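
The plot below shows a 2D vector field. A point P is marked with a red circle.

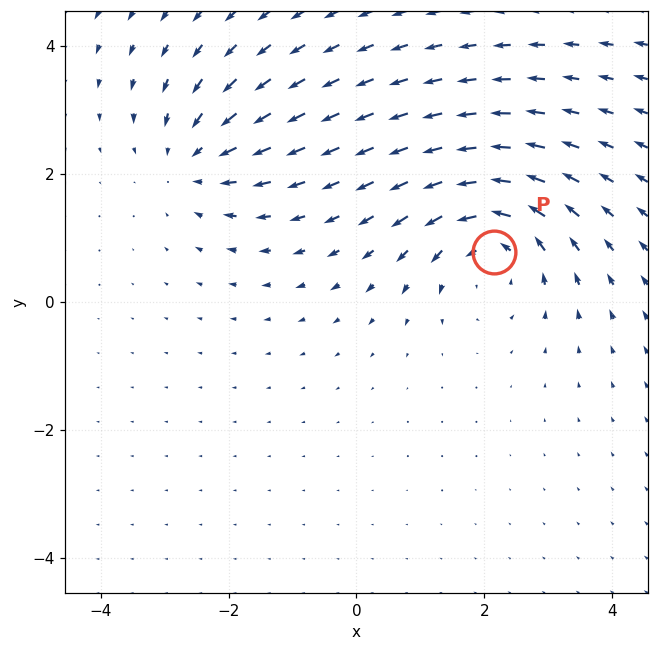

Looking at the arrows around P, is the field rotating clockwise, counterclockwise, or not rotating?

Near P at (2.1, 0.8) the arrows circulate counterclockwise. The curl (z-component) there is about +4; positive curl means counterclockwise rotation.

counterclockwise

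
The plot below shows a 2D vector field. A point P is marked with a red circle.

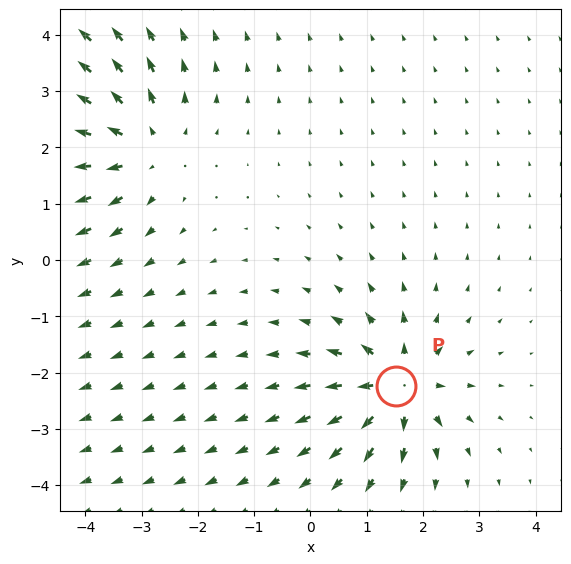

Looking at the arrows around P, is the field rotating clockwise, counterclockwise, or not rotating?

not rotating

Near P at (1.5, -2.2) the arrows show no circulation. The curl there is ≈0.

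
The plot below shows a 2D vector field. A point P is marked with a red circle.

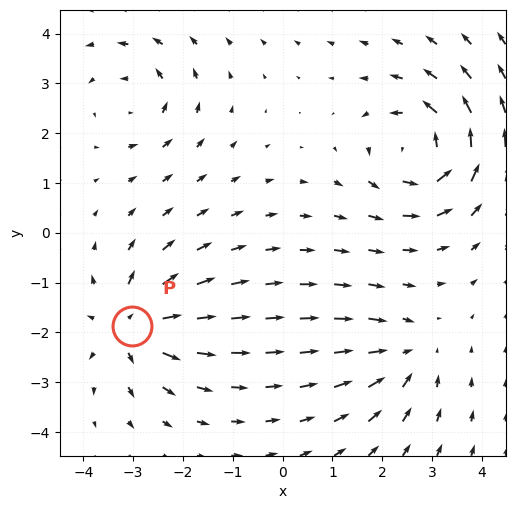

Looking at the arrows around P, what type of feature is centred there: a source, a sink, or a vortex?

source

At P (-3.0, -1.9) the arrows spread outward. Divergence about +5, curl ≈0 — positive divergence with near-zero curl is a source.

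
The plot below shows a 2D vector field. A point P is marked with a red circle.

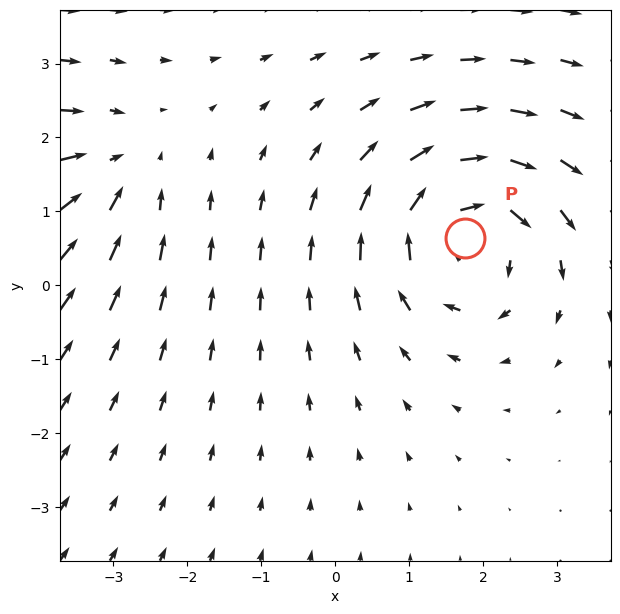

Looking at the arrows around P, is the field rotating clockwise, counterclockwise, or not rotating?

clockwise

Near P at (1.8, 0.6) the arrows circulate clockwise. The curl (z-component) there is about -5; negative curl means clockwise rotation.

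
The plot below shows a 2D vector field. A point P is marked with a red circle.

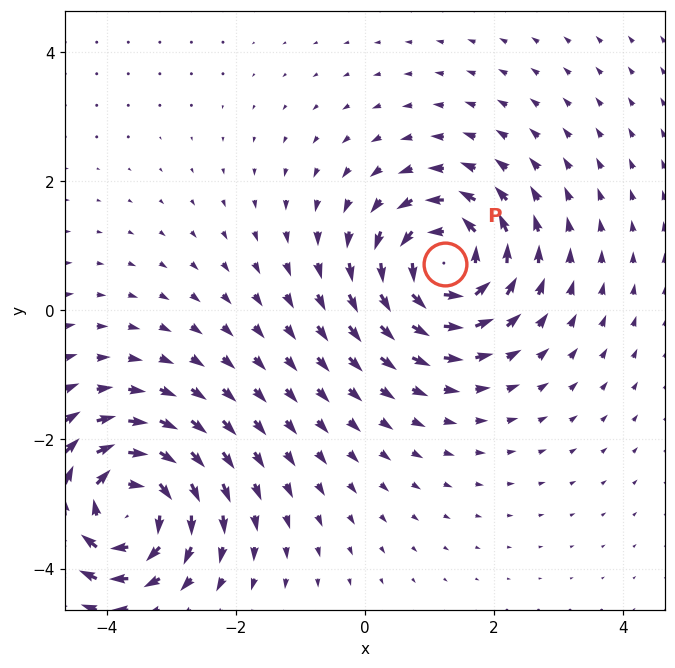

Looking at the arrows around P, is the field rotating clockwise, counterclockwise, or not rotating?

Near P at (1.2, 0.7) the arrows circulate counterclockwise. The curl (z-component) there is about +4; positive curl means counterclockwise rotation.

counterclockwise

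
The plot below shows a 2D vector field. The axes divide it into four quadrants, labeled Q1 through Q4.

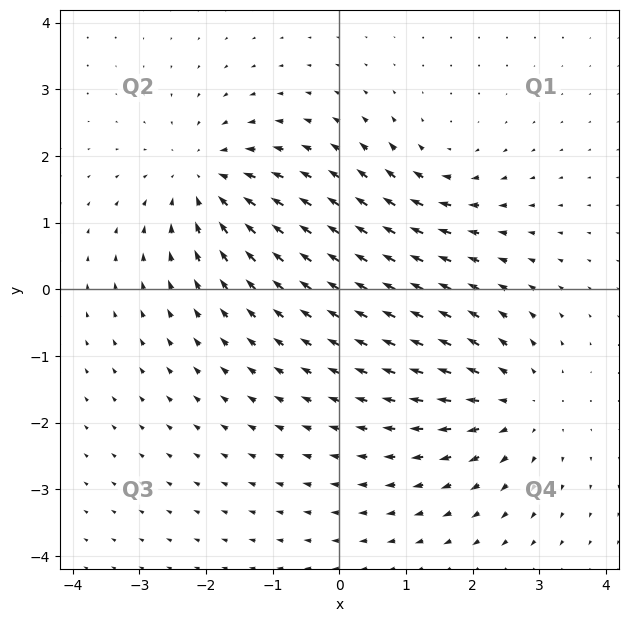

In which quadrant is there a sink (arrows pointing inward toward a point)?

The sink sits at approximately (-2.0, 1.6), which lies in quadrant Q2. The divergence there is about -5, negative as expected for a sink.

Q2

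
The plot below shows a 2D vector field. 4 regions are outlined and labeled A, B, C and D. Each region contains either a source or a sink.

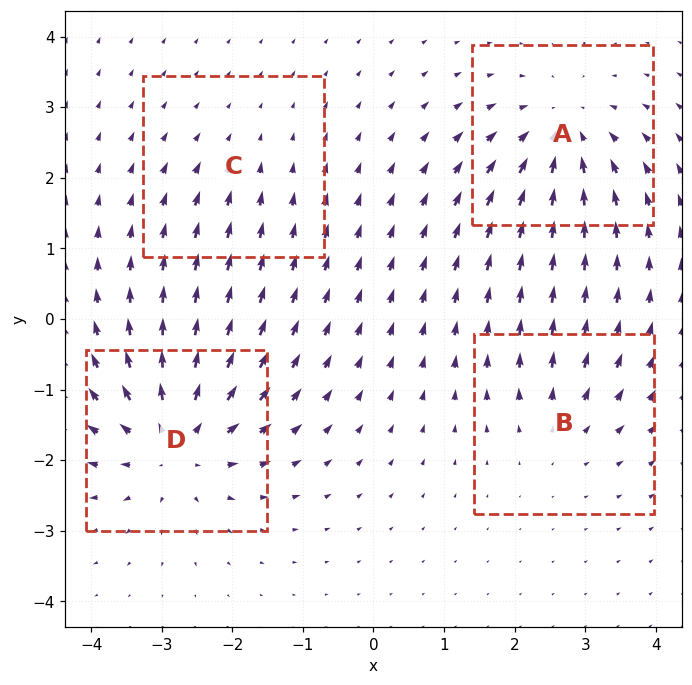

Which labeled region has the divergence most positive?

Divergence at each region's feature centre — A: about -6, B: about +3, C: about -2, D: about +7. Region D is most positive.

D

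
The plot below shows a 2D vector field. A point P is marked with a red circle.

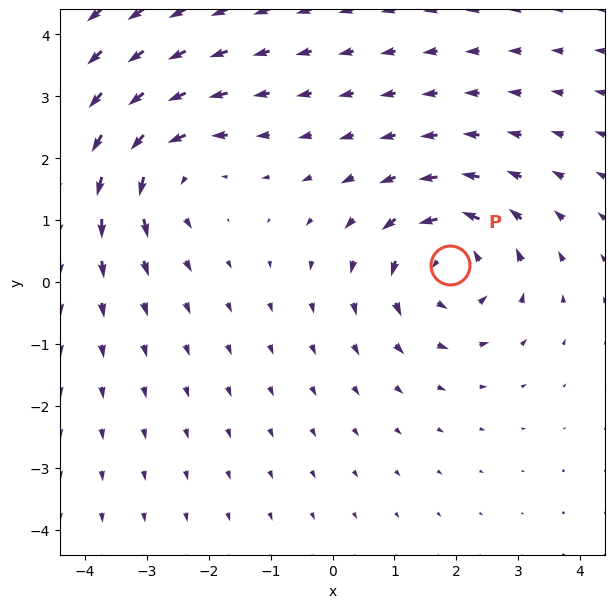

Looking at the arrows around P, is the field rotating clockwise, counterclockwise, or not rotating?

counterclockwise

Near P at (1.9, 0.3) the arrows circulate counterclockwise. The curl (z-component) there is about +3; positive curl means counterclockwise rotation.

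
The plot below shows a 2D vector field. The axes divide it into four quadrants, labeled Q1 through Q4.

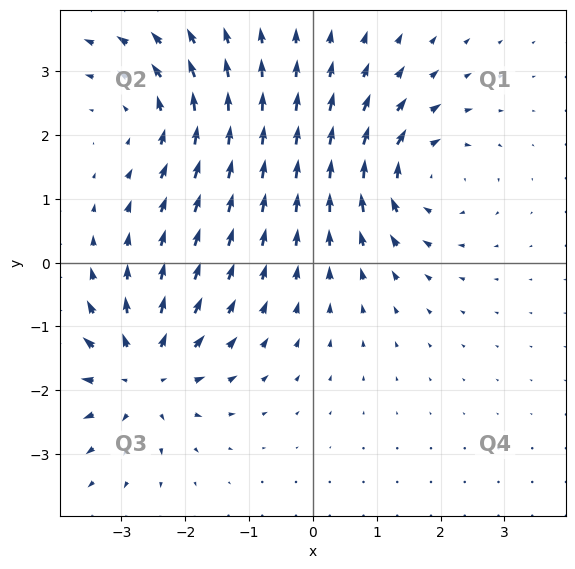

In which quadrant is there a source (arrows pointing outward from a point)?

Q3

The source sits at approximately (-2.7, -1.7), which lies in quadrant Q3. The divergence there is about +5, positive as expected for a source.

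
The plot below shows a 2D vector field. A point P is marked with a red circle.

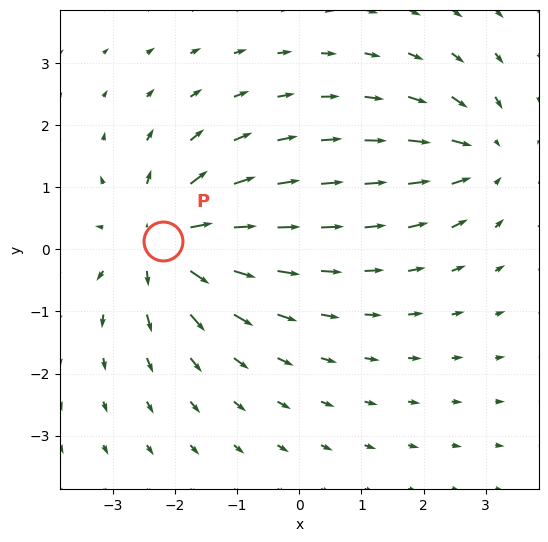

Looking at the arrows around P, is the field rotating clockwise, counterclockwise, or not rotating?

not rotating

Near P at (-2.2, 0.1) the arrows show no circulation. The curl there is ≈0.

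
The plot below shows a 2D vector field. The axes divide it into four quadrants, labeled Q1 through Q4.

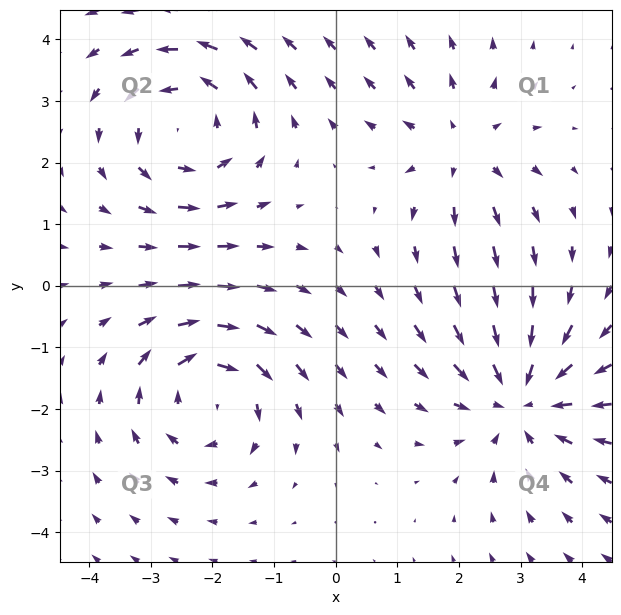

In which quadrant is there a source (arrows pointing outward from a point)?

Q1

The source sits at approximately (2.0, 2.2), which lies in quadrant Q1. The divergence there is about +3, positive as expected for a source.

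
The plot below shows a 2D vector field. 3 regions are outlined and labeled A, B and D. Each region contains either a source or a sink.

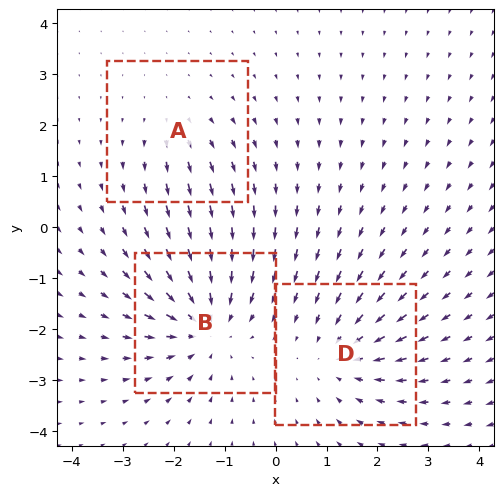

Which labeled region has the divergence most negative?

B

Divergence at each region's feature centre — A: about +2, B: about -5, D: about -3. Region B is most negative.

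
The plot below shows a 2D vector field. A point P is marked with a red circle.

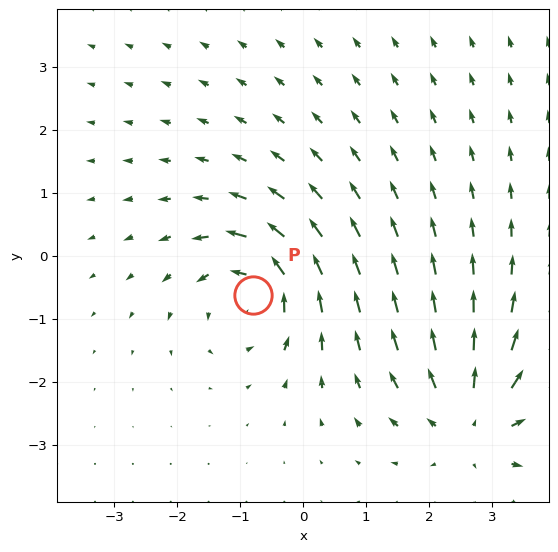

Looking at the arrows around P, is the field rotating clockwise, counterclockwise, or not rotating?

Near P at (-0.8, -0.6) the arrows circulate counterclockwise. The curl (z-component) there is about +5; positive curl means counterclockwise rotation.

counterclockwise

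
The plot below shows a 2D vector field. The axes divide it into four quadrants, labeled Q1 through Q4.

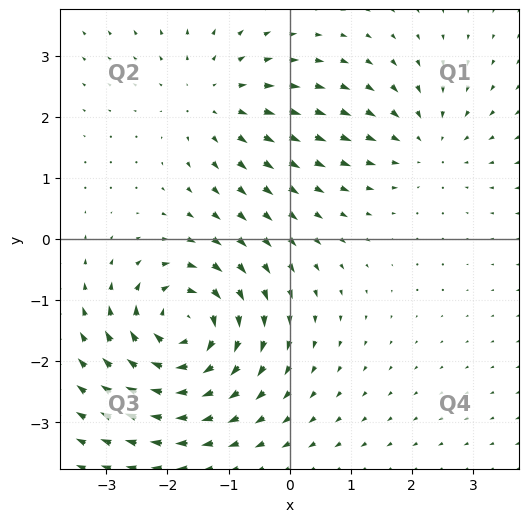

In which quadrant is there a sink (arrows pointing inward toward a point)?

Q1

The sink sits at approximately (2.2, 1.6), which lies in quadrant Q1. The divergence there is about -3, negative as expected for a sink.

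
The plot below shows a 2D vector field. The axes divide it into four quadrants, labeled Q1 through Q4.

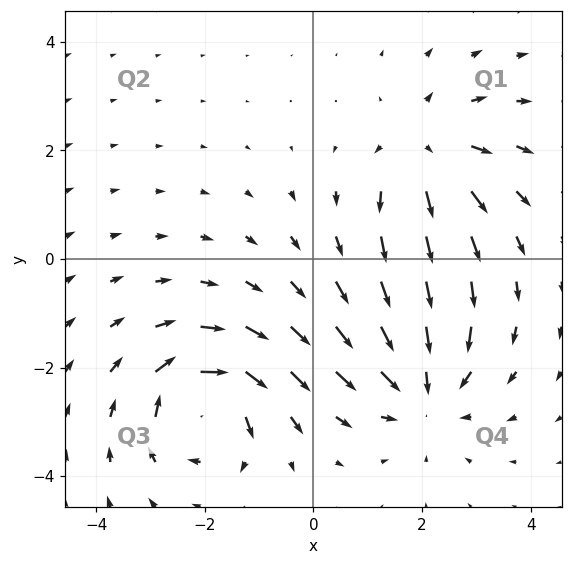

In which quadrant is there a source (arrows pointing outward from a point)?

Q1

The source sits at approximately (2.1, 2.0), which lies in quadrant Q1. The divergence there is about +4, positive as expected for a source.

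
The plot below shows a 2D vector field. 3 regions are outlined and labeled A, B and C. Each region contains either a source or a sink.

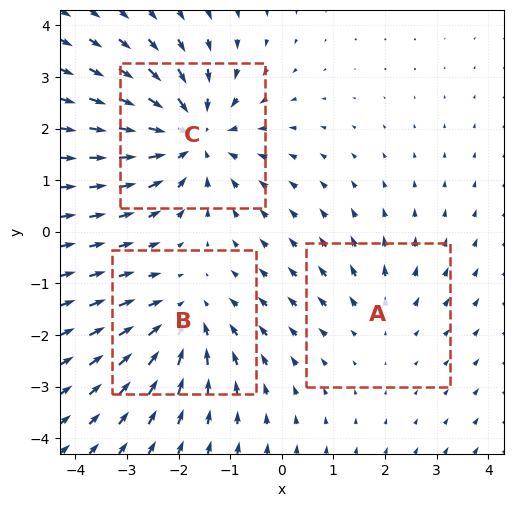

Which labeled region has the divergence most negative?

Divergence at each region's feature centre — A: about +2, B: about -3, C: about -4. Region C is most negative.

C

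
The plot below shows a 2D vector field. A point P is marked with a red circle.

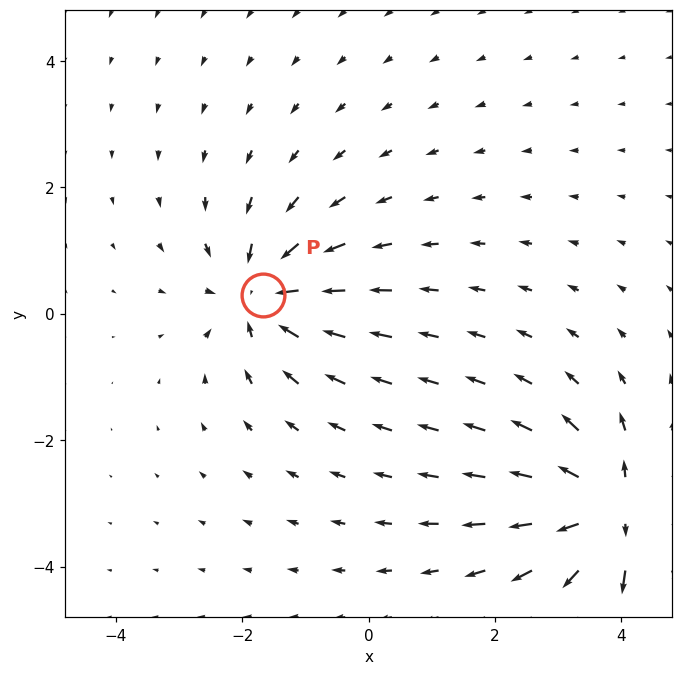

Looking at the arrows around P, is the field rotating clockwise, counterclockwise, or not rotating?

Near P at (-1.7, 0.3) the arrows show no circulation. The curl there is ≈0.

not rotating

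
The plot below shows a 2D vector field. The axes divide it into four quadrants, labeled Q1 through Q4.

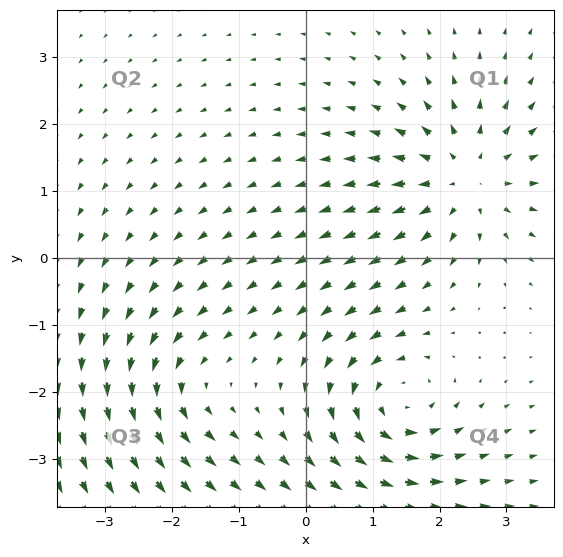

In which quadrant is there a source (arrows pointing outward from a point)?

Q1

The source sits at approximately (2.4, 1.2), which lies in quadrant Q1. The divergence there is about +5, positive as expected for a source.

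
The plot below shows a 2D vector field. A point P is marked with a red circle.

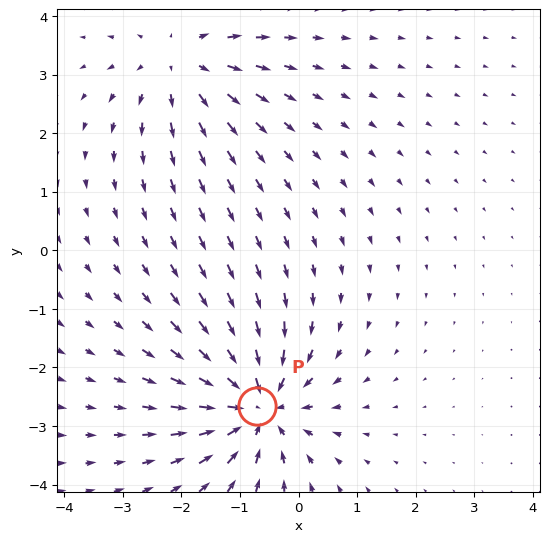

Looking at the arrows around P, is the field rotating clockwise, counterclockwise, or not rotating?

not rotating

Near P at (-0.7, -2.7) the arrows show no circulation. The curl there is ≈0.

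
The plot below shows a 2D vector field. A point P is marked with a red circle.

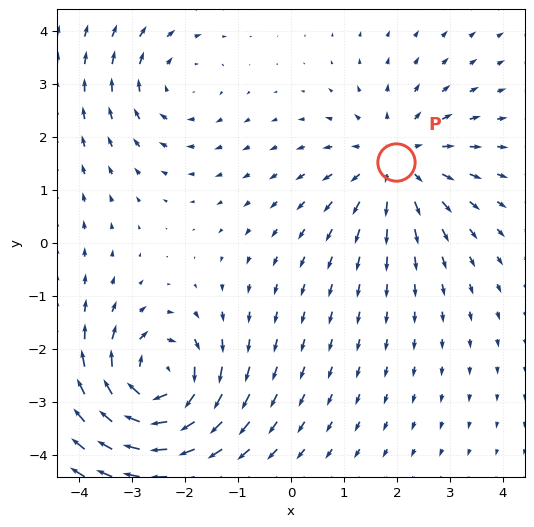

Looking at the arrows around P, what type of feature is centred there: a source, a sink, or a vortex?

source

At P (2.0, 1.5) the arrows spread outward. Divergence about +3, curl ≈0 — positive divergence with near-zero curl is a source.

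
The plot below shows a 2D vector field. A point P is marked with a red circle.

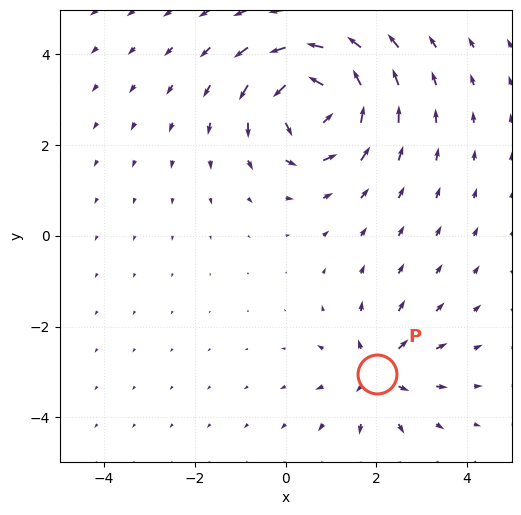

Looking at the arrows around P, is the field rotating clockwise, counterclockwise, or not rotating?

not rotating

Near P at (2.0, -3.0) the arrows show no circulation. The curl there is ≈0.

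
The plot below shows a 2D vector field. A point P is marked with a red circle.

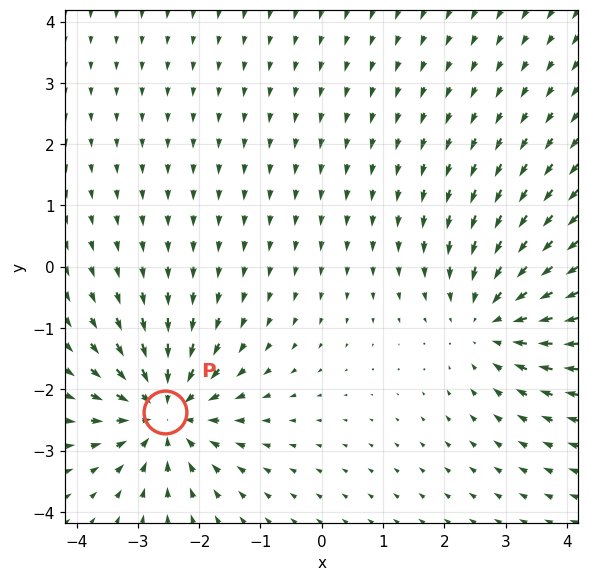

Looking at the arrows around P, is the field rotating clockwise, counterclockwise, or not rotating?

not rotating

Near P at (-2.6, -2.4) the arrows show no circulation. The curl there is ≈0.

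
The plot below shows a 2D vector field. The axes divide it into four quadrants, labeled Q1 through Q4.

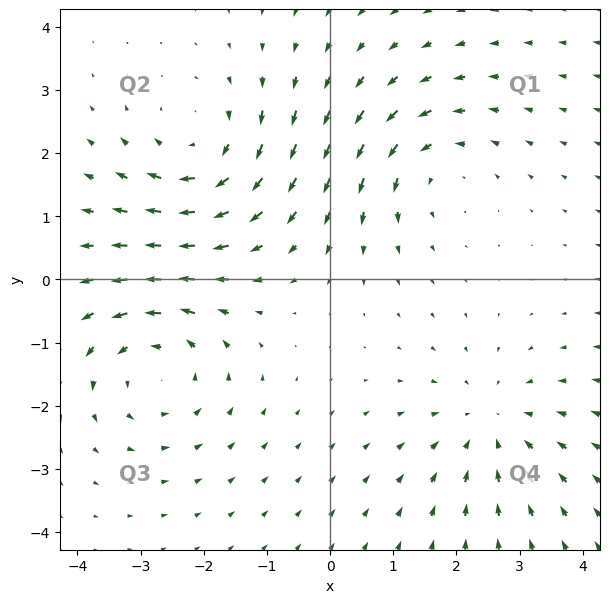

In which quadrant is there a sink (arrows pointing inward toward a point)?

Q4

The sink sits at approximately (2.6, -2.3), which lies in quadrant Q4. The divergence there is about -2, negative as expected for a sink.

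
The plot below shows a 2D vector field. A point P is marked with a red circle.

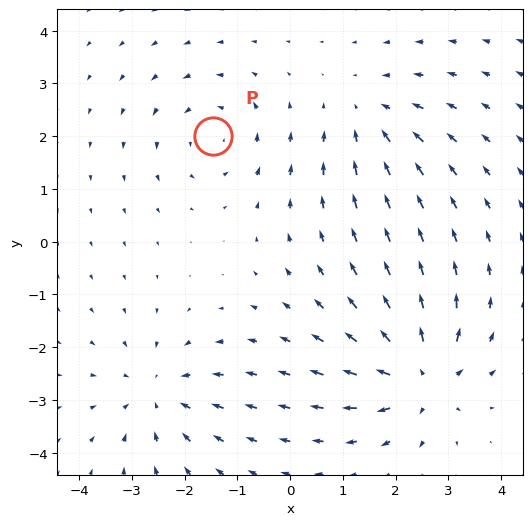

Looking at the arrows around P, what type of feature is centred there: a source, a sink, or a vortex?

At P (-1.5, 2.0) the arrows circulate counterclockwise. Divergence ≈0, curl about +3 — near-zero divergence with nonzero curl is a vortex.

vortex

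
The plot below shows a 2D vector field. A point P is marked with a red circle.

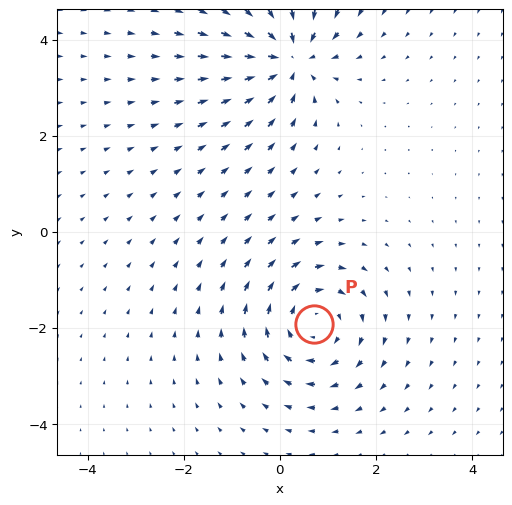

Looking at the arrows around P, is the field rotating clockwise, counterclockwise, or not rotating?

Near P at (0.7, -1.9) the arrows circulate clockwise. The curl (z-component) there is about -4; negative curl means clockwise rotation.

clockwise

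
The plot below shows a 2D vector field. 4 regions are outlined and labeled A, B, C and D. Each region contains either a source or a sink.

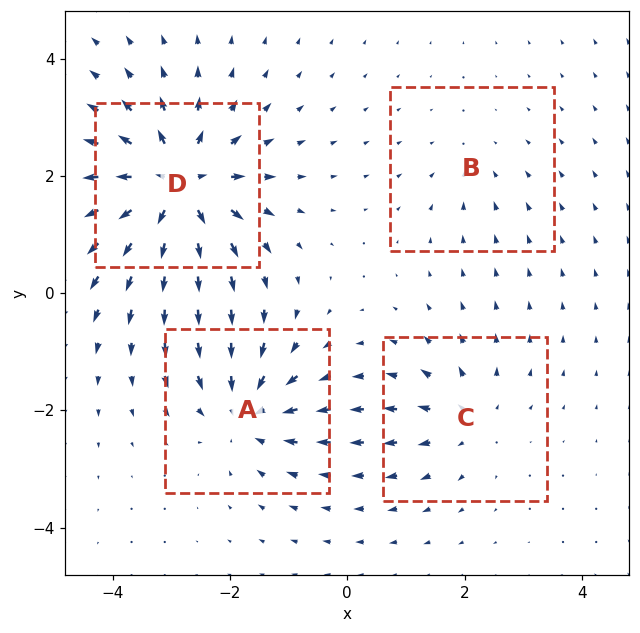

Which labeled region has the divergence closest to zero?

B

Divergence at each region's feature centre — A: about -5, B: about -2, C: about +4, D: about +8. Region B is closest to zero.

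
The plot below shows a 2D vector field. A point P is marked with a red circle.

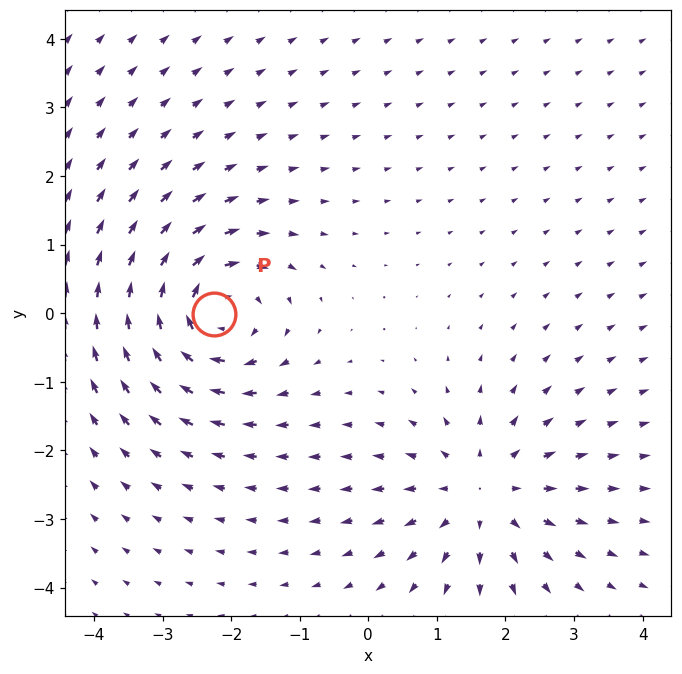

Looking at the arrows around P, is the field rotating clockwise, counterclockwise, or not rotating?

Near P at (-2.2, -0.0) the arrows circulate clockwise. The curl (z-component) there is about -5; negative curl means clockwise rotation.

clockwise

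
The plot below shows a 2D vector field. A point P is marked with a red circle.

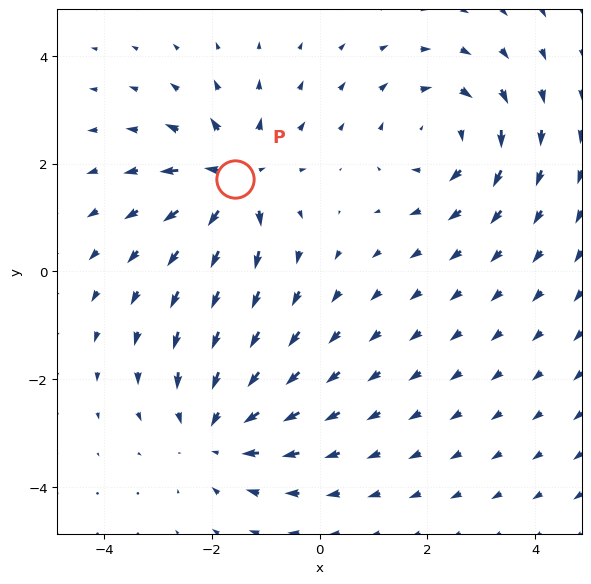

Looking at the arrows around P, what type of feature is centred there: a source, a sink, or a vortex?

source

At P (-1.6, 1.7) the arrows spread outward. Divergence about +5, curl ≈0 — positive divergence with near-zero curl is a source.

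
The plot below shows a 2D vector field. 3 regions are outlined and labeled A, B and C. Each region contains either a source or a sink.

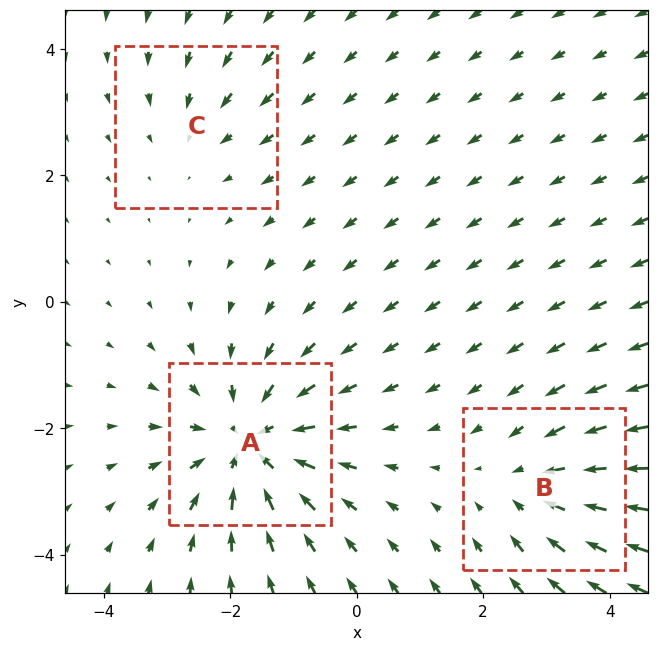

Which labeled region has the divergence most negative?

Divergence at each region's feature centre — A: about -5, B: about -3, C: about -2. Region A is most negative.

A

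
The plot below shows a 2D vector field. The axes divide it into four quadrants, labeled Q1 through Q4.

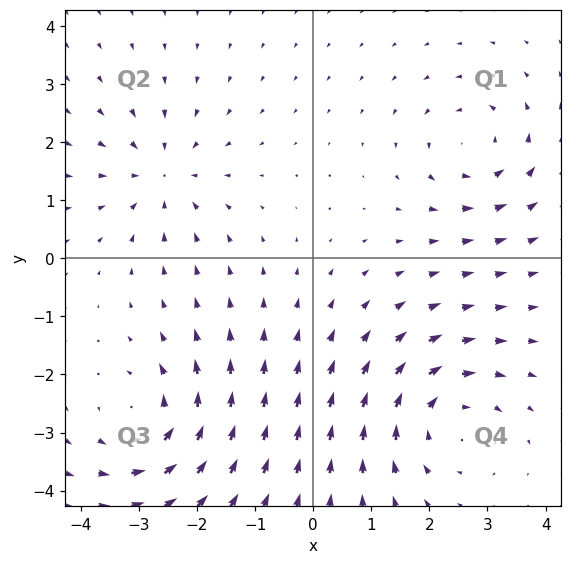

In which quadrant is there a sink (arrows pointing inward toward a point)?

Q2

The sink sits at approximately (-2.6, 1.4), which lies in quadrant Q2. The divergence there is about -3, negative as expected for a sink.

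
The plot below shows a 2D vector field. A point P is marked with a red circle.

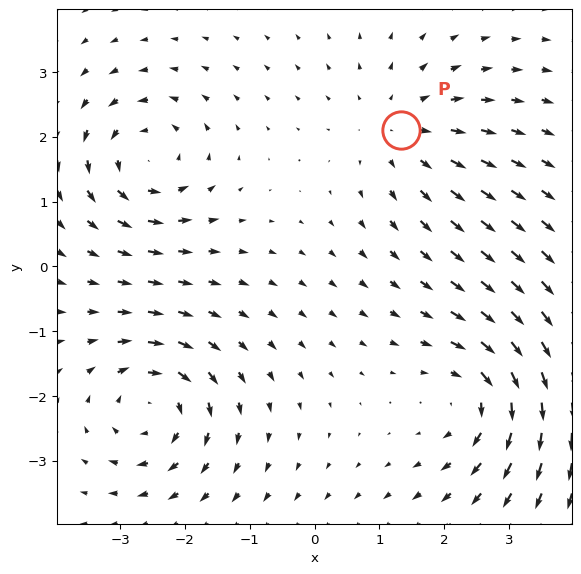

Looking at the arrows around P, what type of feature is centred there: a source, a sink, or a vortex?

source

At P (1.3, 2.1) the arrows spread outward. Divergence about +3, curl ≈0 — positive divergence with near-zero curl is a source.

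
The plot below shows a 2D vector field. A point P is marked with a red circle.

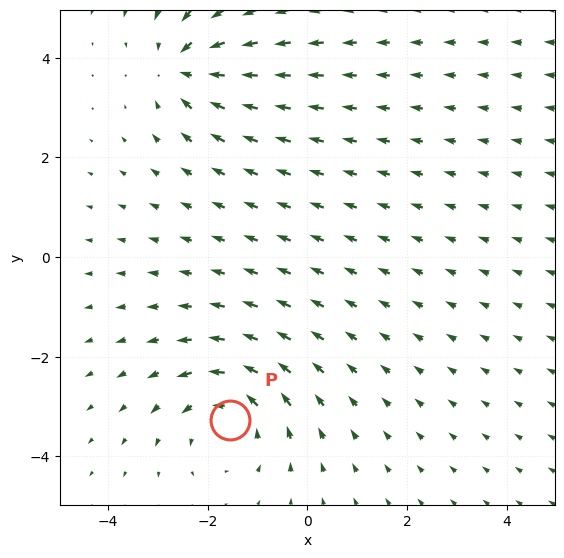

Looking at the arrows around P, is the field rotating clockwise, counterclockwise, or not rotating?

counterclockwise

Near P at (-1.5, -3.3) the arrows circulate counterclockwise. The curl (z-component) there is about +4; positive curl means counterclockwise rotation.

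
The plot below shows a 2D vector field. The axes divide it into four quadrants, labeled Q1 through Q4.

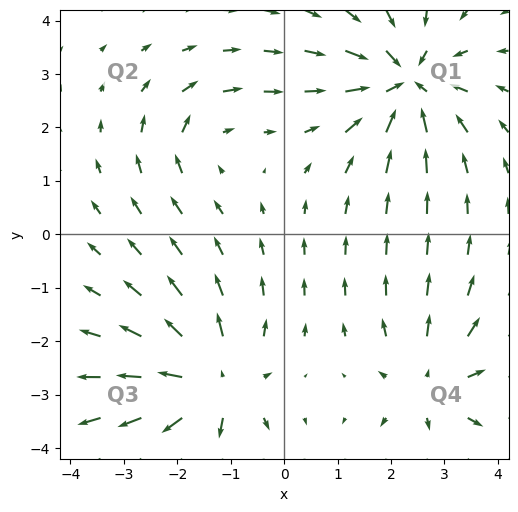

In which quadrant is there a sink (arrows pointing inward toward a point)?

Q1

The sink sits at approximately (2.3, 2.8), which lies in quadrant Q1. The divergence there is about -5, negative as expected for a sink.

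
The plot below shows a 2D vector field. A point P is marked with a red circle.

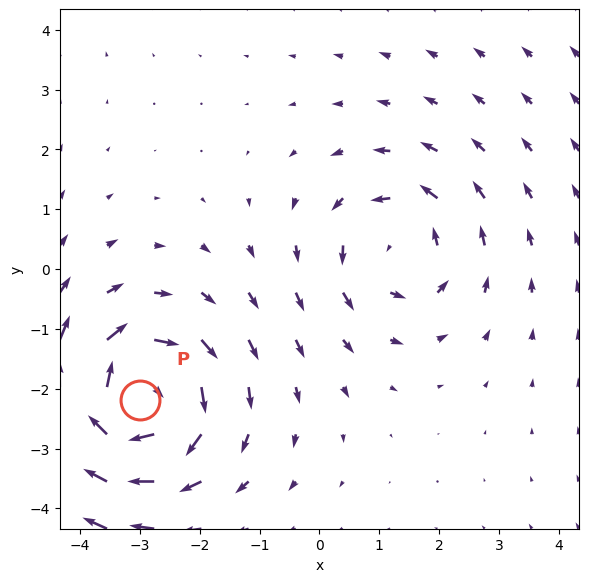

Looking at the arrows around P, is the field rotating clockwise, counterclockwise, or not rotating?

clockwise

Near P at (-3.0, -2.2) the arrows circulate clockwise. The curl (z-component) there is about -4; negative curl means clockwise rotation.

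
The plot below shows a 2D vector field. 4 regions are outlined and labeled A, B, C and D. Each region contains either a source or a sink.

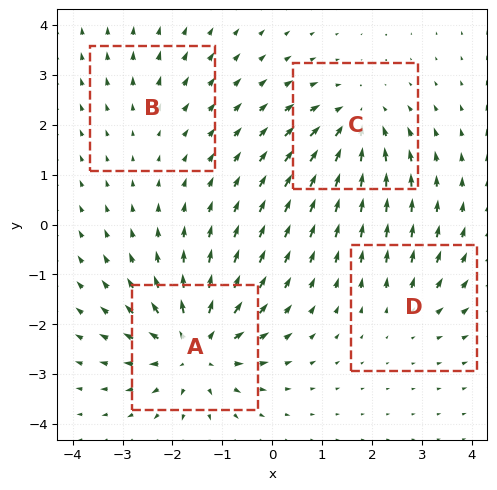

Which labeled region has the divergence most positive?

A

Divergence at each region's feature centre — A: about +7, B: about +2, C: about -5, D: about +3. Region A is most positive.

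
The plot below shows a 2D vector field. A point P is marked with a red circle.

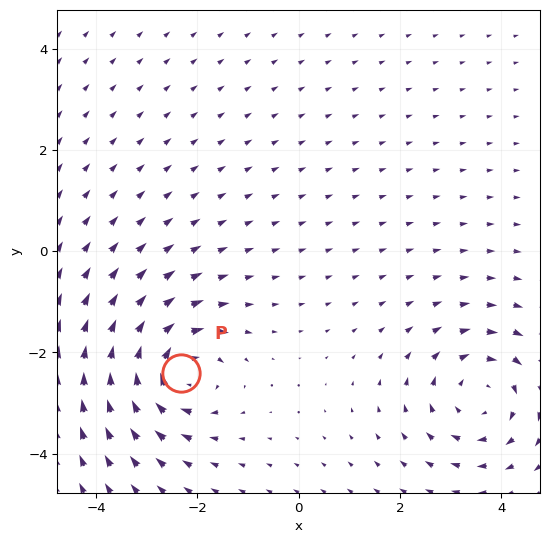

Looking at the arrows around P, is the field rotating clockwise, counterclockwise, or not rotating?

clockwise

Near P at (-2.3, -2.4) the arrows circulate clockwise. The curl (z-component) there is about -6; negative curl means clockwise rotation.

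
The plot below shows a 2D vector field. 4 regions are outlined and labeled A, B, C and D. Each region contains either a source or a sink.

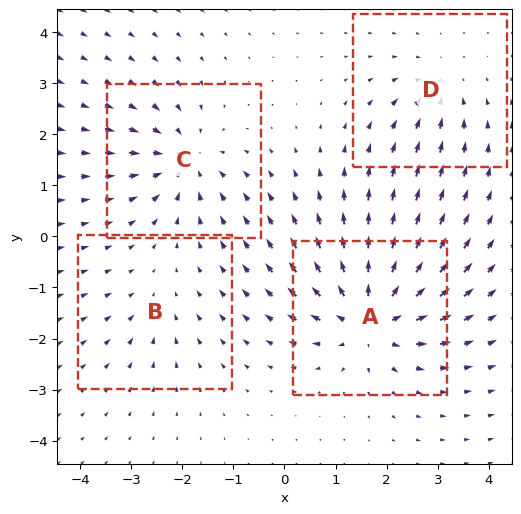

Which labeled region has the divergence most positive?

A

Divergence at each region's feature centre — A: about +7, B: about -2, C: about -5, D: about -3. Region A is most positive.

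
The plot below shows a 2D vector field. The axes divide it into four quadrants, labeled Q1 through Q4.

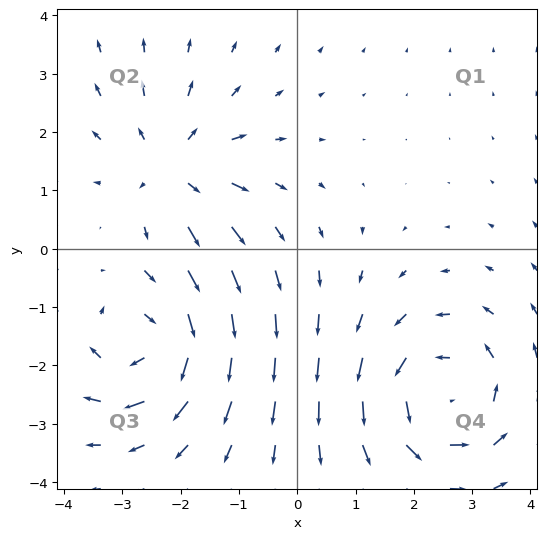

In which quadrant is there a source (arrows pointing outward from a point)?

Q2

The source sits at approximately (-2.1, 1.4), which lies in quadrant Q2. The divergence there is about +4, positive as expected for a source.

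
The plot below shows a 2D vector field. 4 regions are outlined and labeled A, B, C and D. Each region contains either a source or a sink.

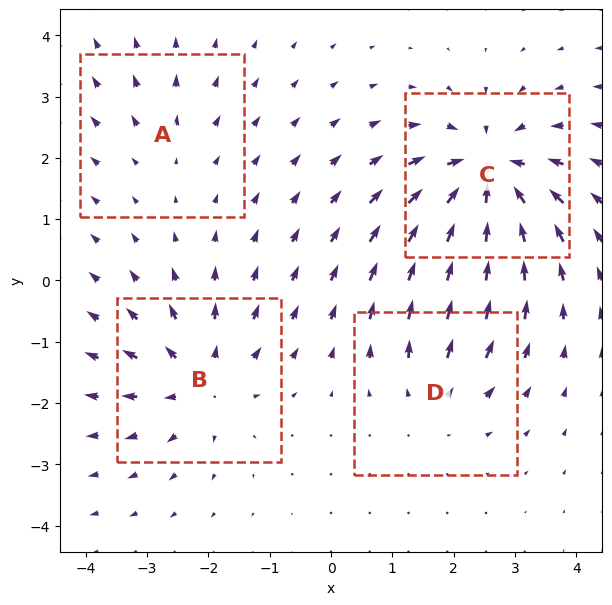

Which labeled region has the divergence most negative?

Divergence at each region's feature centre — A: about +2, B: about +5, C: about -8, D: about +4. Region C is most negative.

C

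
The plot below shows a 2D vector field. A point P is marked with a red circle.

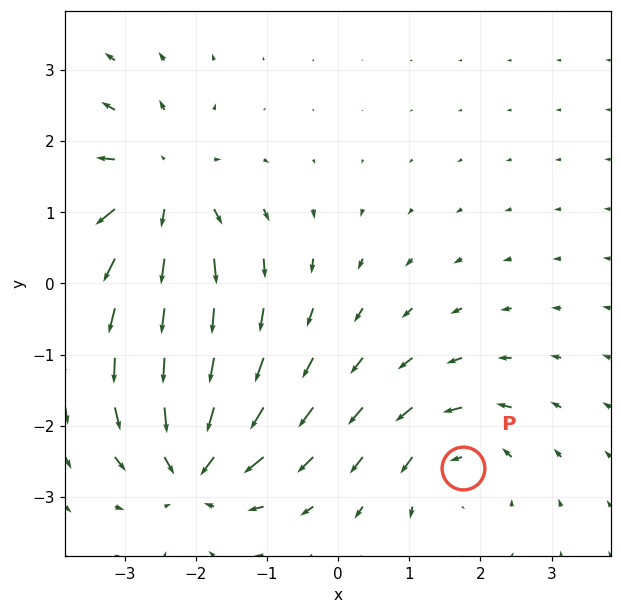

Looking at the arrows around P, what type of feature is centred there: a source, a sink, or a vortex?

At P (1.8, -2.6) the arrows circulate counterclockwise. Divergence ≈0, curl about +4 — near-zero divergence with nonzero curl is a vortex.

vortex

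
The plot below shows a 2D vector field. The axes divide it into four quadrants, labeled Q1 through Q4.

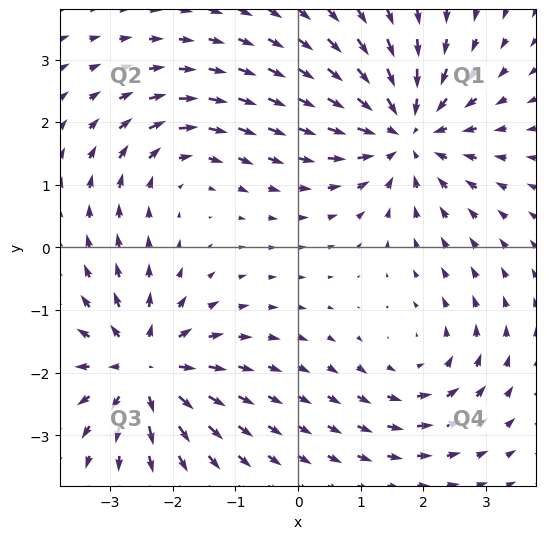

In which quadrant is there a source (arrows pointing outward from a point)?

Q3

The source sits at approximately (-2.5, -1.9), which lies in quadrant Q3. The divergence there is about +6, positive as expected for a source.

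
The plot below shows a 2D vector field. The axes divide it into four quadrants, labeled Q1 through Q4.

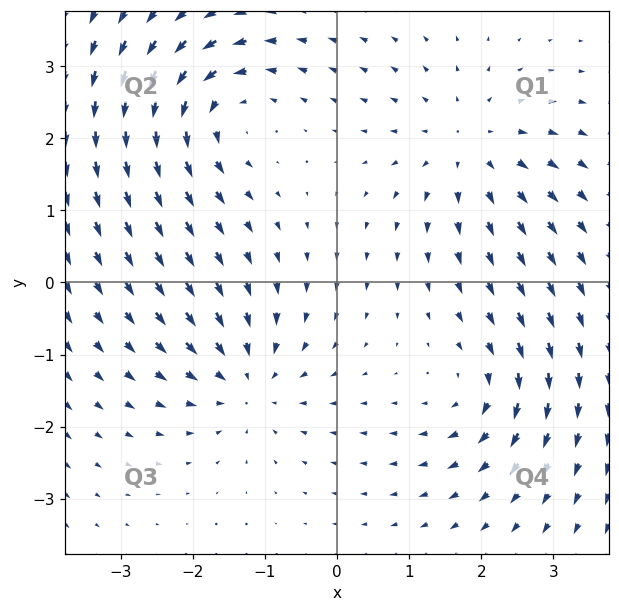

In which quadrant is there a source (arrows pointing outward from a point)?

Q1

The source sits at approximately (1.8, 1.9), which lies in quadrant Q1. The divergence there is about +3, positive as expected for a source.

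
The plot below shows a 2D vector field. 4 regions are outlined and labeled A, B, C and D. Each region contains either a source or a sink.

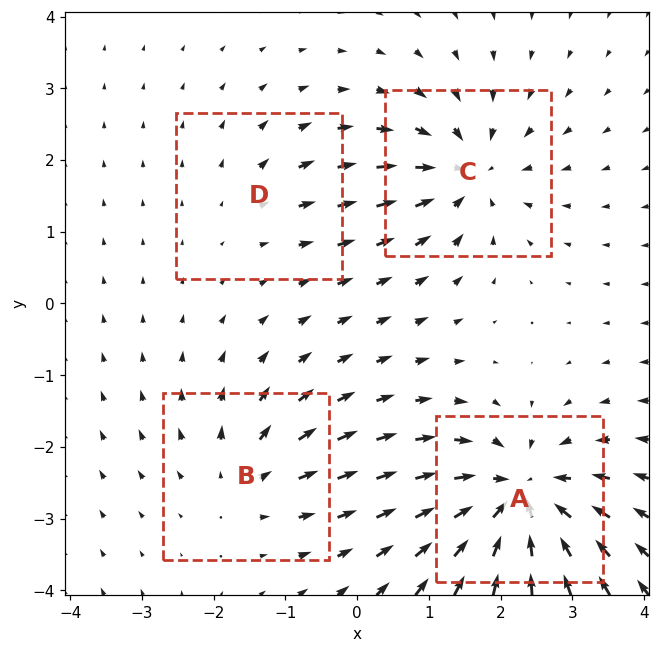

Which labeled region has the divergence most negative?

Divergence at each region's feature centre — A: about -8, B: about +4, C: about -5, D: about +2. Region A is most negative.

A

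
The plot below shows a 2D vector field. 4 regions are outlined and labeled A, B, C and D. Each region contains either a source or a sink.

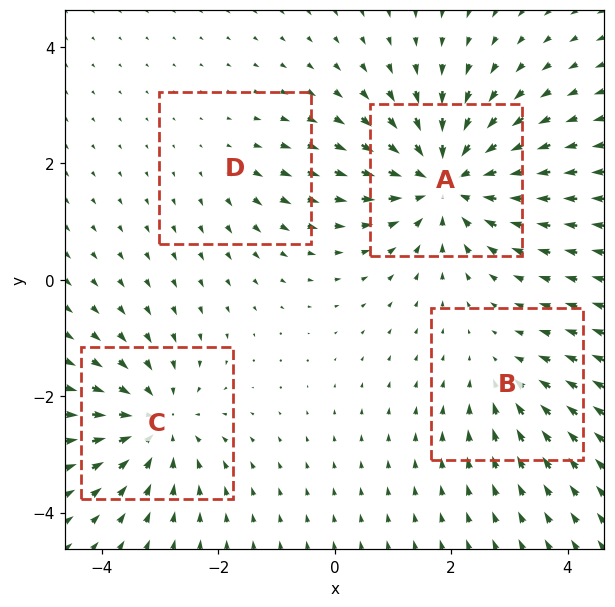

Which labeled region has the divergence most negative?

Divergence at each region's feature centre — A: about -7, B: about -3, C: about -5, D: about +2. Region A is most negative.

A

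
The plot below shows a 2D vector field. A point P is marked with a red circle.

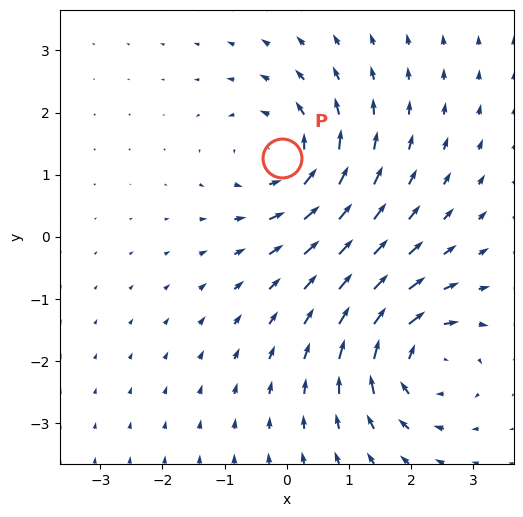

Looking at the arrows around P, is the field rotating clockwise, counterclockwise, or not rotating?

counterclockwise

Near P at (-0.1, 1.3) the arrows circulate counterclockwise. The curl (z-component) there is about +4; positive curl means counterclockwise rotation.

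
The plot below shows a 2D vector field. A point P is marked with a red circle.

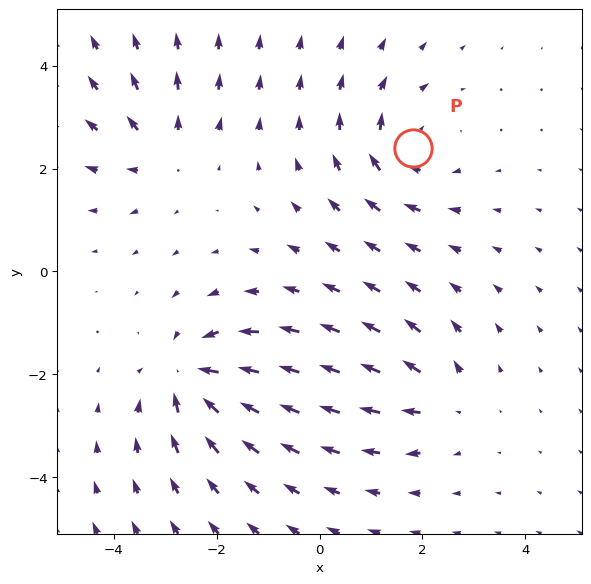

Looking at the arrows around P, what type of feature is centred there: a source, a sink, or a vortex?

At P (1.8, 2.4) the arrows circulate clockwise. Divergence ≈0, curl about -4 — near-zero divergence with nonzero curl is a vortex.

vortex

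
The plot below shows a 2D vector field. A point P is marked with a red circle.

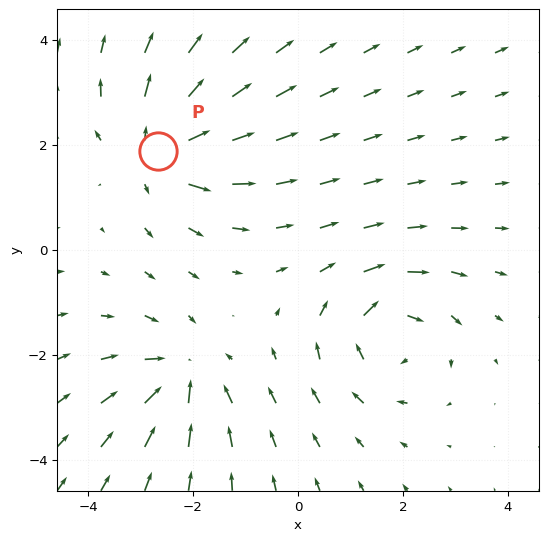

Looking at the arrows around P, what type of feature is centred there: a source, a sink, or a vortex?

At P (-2.7, 1.9) the arrows spread outward. Divergence about +5, curl ≈0 — positive divergence with near-zero curl is a source.

source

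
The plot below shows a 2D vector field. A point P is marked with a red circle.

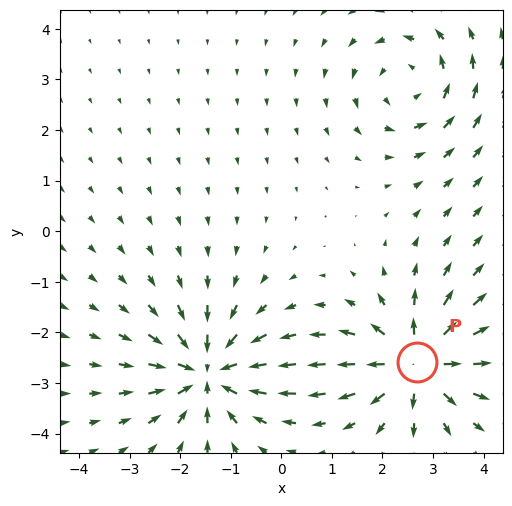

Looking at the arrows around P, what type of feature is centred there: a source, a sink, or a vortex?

At P (2.7, -2.6) the arrows spread outward. Divergence about +6, curl ≈0 — positive divergence with near-zero curl is a source.

source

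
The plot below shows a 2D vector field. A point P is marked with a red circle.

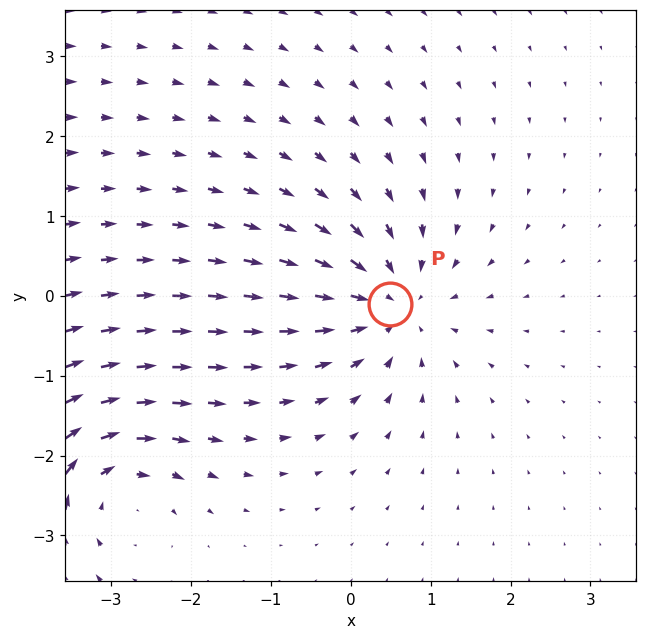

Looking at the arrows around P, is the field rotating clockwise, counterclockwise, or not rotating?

not rotating

Near P at (0.5, -0.1) the arrows show no circulation. The curl there is ≈0.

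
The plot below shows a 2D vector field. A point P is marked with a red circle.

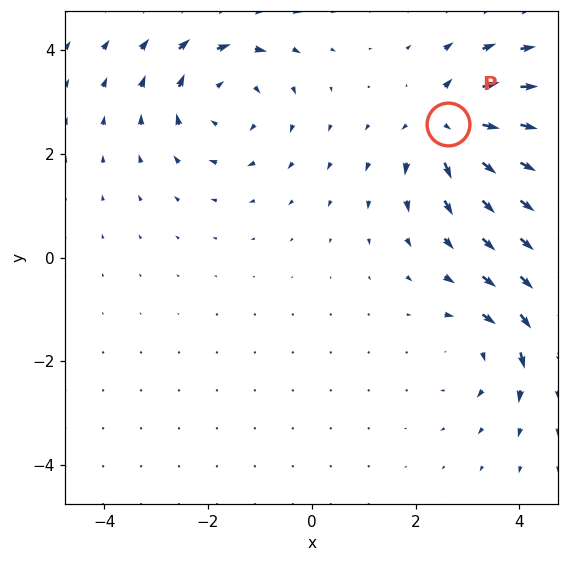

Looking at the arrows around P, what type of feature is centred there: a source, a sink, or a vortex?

At P (2.6, 2.6) the arrows spread outward. Divergence about +6, curl ≈0 — positive divergence with near-zero curl is a source.

source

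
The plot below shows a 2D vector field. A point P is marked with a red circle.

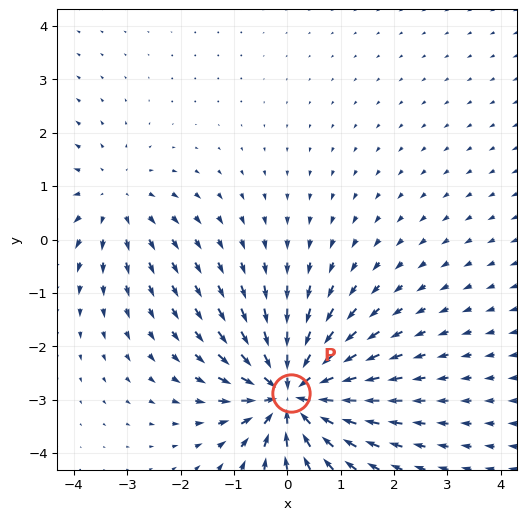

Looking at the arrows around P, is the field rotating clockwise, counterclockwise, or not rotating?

Near P at (0.1, -2.9) the arrows show no circulation. The curl there is ≈0.

not rotating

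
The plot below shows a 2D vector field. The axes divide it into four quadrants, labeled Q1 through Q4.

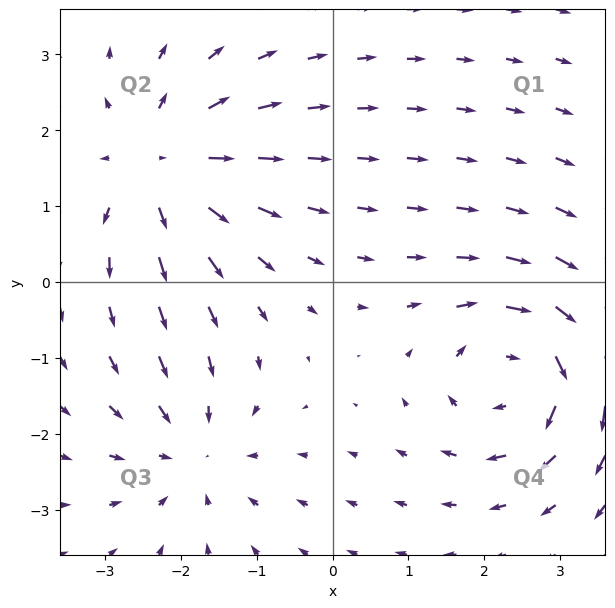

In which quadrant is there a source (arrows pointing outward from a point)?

The source sits at approximately (-2.3, 1.5), which lies in quadrant Q2. The divergence there is about +5, positive as expected for a source.

Q2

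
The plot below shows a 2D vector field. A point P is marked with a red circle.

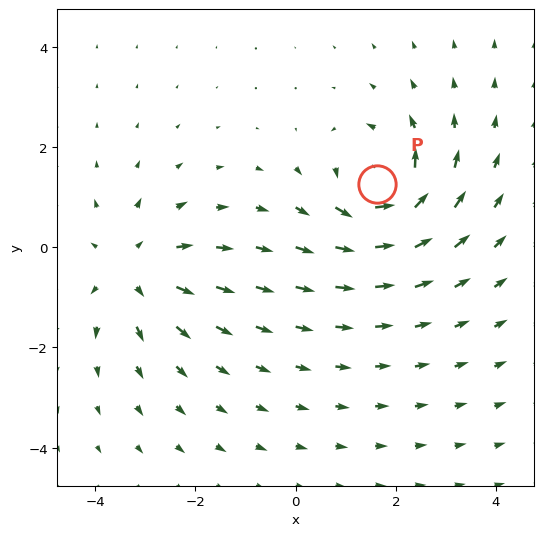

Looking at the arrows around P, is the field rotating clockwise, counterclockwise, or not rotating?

counterclockwise

Near P at (1.6, 1.3) the arrows circulate counterclockwise. The curl (z-component) there is about +5; positive curl means counterclockwise rotation.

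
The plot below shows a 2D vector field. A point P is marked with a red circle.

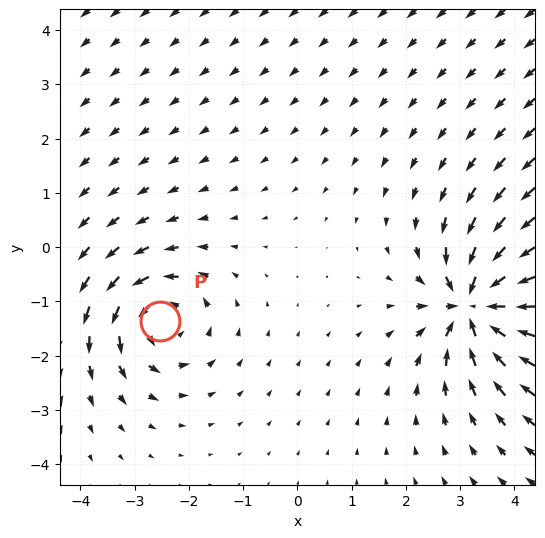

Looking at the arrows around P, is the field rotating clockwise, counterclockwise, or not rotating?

counterclockwise

Near P at (-2.5, -1.4) the arrows circulate counterclockwise. The curl (z-component) there is about +5; positive curl means counterclockwise rotation.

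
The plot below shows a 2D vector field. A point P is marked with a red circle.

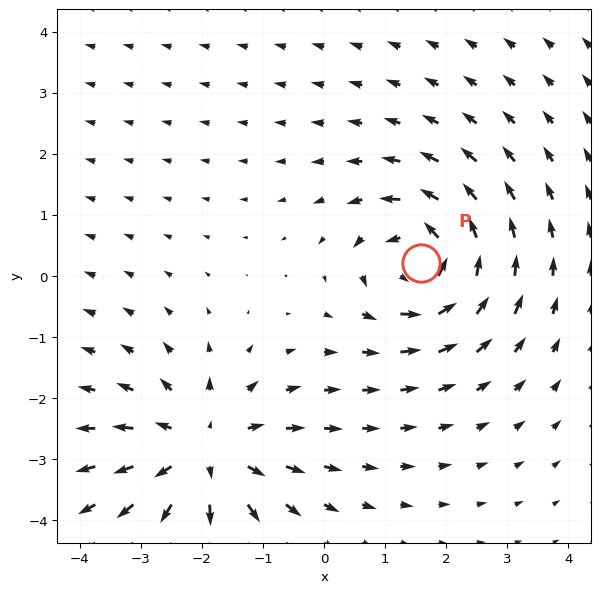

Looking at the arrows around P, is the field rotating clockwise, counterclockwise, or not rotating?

counterclockwise

Near P at (1.6, 0.2) the arrows circulate counterclockwise. The curl (z-component) there is about +6; positive curl means counterclockwise rotation.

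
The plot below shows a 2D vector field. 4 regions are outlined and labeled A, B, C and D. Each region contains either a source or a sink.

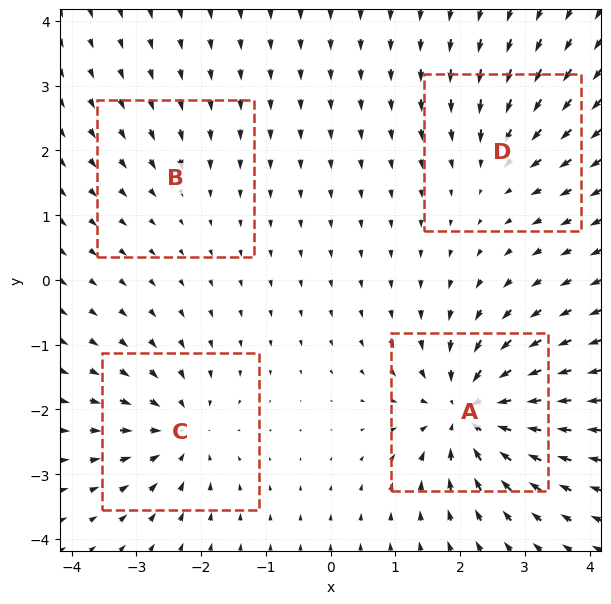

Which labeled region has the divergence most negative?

Divergence at each region's feature centre — A: about -9, B: about -2, C: about -6, D: about -4. Region A is most negative.

A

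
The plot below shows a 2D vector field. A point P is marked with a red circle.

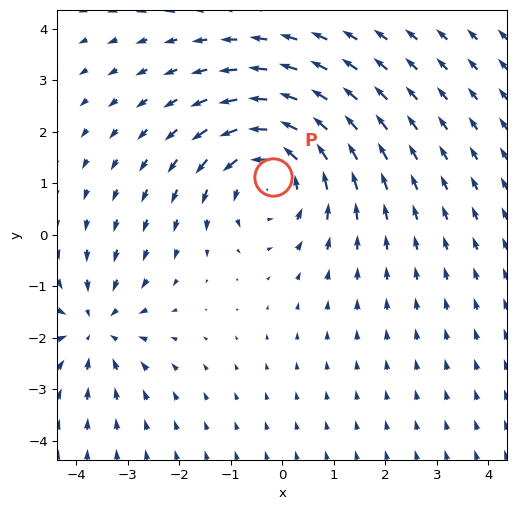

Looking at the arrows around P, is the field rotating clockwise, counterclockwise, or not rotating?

counterclockwise

Near P at (-0.2, 1.1) the arrows circulate counterclockwise. The curl (z-component) there is about +4; positive curl means counterclockwise rotation.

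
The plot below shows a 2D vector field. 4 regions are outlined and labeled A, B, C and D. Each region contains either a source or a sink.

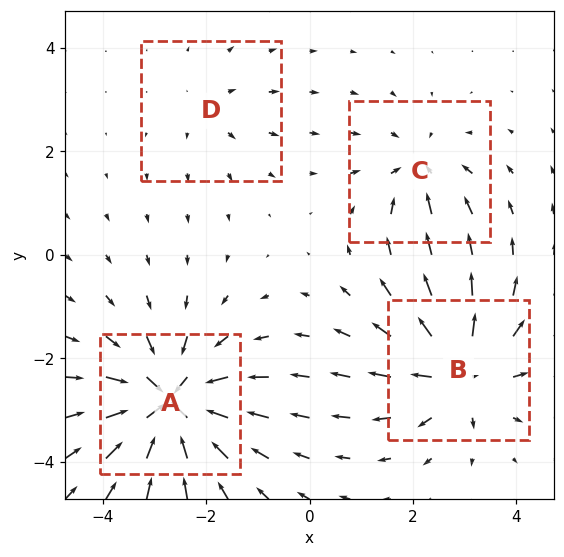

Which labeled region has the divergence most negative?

Divergence at each region's feature centre — A: about -7, B: about +6, C: about -4, D: about +2. Region A is most negative.

A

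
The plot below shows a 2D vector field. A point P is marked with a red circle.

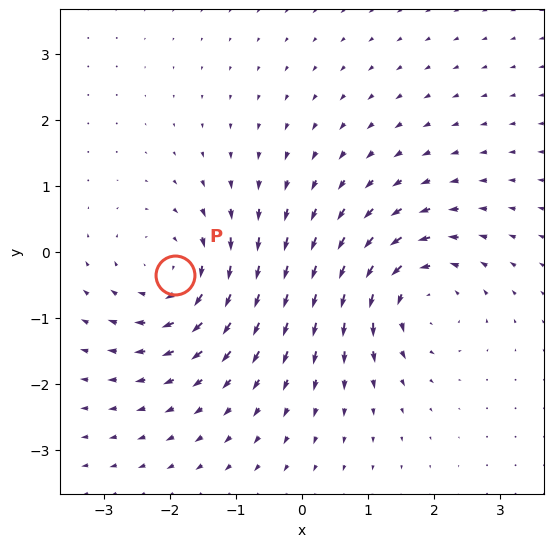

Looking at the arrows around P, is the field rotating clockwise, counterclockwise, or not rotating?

clockwise

Near P at (-1.9, -0.4) the arrows circulate clockwise. The curl (z-component) there is about -4; negative curl means clockwise rotation.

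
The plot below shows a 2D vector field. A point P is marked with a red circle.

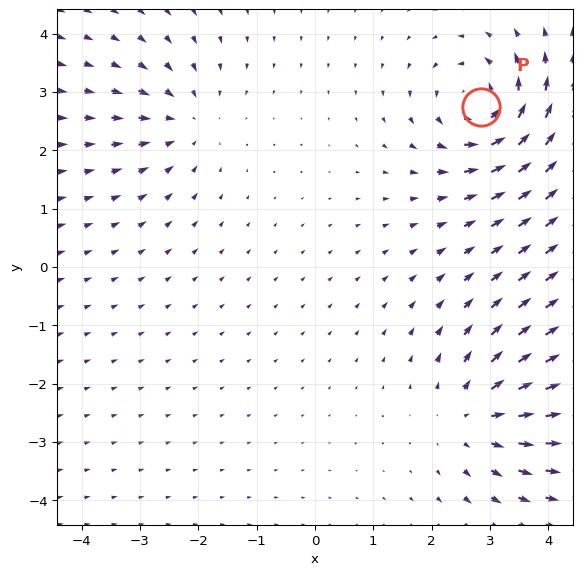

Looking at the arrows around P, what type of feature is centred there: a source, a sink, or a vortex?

vortex

At P (2.8, 2.7) the arrows circulate counterclockwise. Divergence ≈0, curl about +5 — near-zero divergence with nonzero curl is a vortex.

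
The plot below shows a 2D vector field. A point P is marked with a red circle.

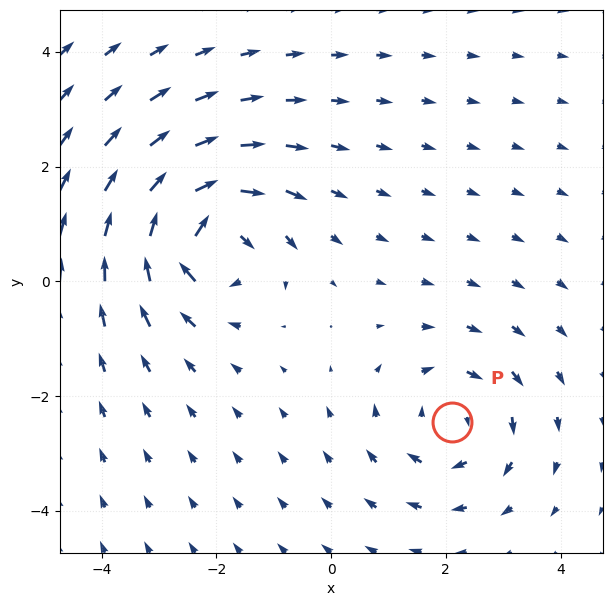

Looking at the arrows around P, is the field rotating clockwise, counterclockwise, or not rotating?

Near P at (2.1, -2.5) the arrows circulate clockwise. The curl (z-component) there is about -3; negative curl means clockwise rotation.

clockwise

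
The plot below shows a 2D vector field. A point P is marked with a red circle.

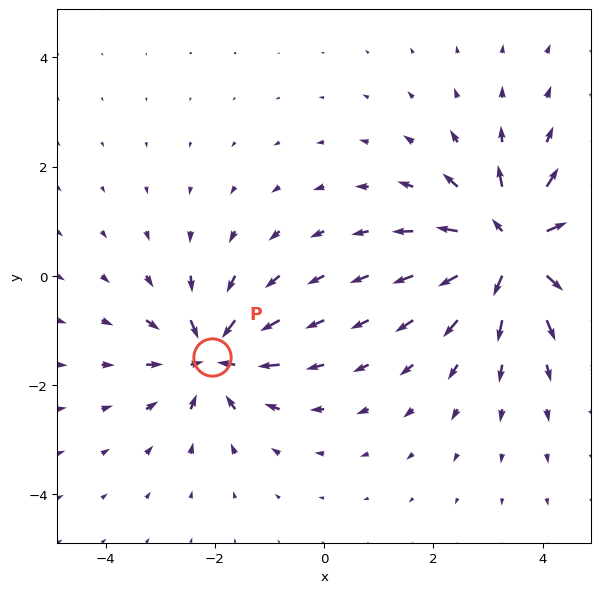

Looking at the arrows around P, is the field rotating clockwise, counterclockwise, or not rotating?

Near P at (-2.0, -1.5) the arrows show no circulation. The curl there is ≈0.

not rotating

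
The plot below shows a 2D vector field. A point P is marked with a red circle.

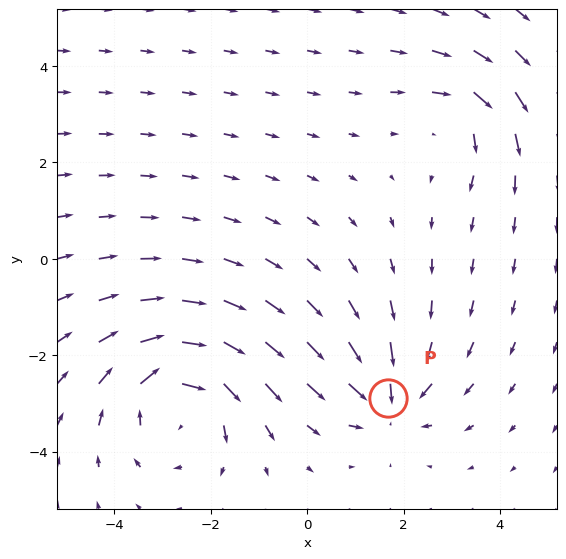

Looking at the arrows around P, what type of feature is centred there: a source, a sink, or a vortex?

sink

At P (1.7, -2.9) the arrows converge inward. Divergence about -4, curl ≈0 — negative divergence with near-zero curl is a sink.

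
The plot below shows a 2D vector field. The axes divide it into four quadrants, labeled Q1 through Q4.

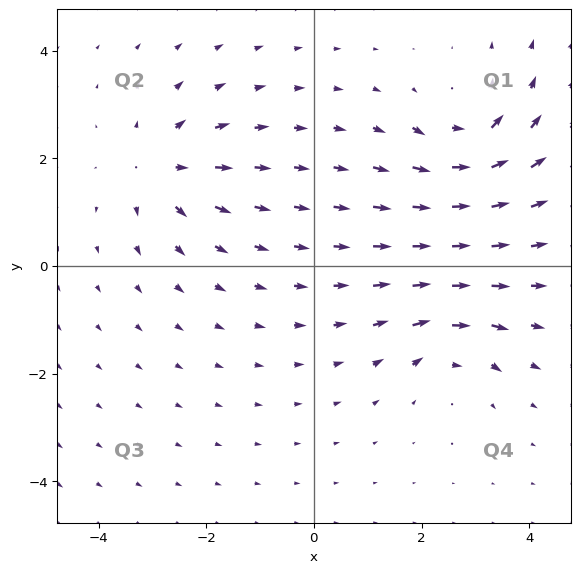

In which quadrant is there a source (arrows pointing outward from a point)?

The source sits at approximately (-2.8, 1.8), which lies in quadrant Q2. The divergence there is about +4, positive as expected for a source.

Q2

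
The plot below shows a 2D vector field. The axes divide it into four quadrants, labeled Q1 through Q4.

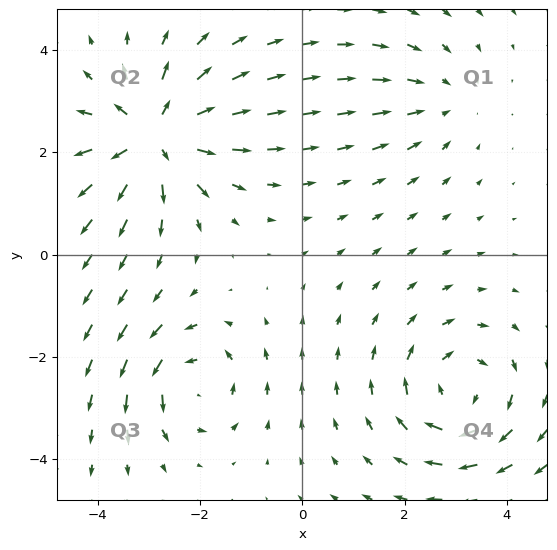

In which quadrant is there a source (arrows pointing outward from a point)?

The source sits at approximately (-2.9, 2.3), which lies in quadrant Q2. The divergence there is about +6, positive as expected for a source.

Q2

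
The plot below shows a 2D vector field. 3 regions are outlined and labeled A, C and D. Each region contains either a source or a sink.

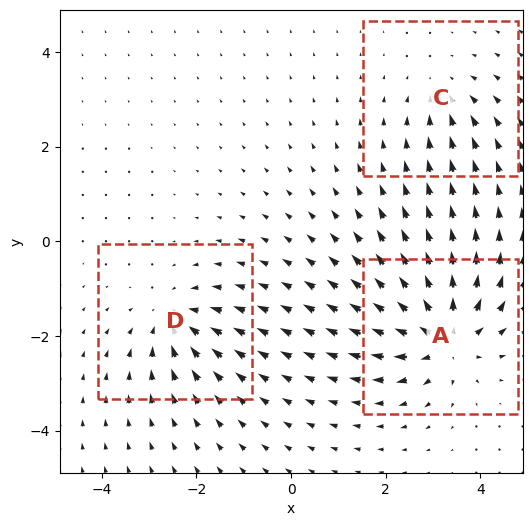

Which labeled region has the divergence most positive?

A

Divergence at each region's feature centre — A: about +6, C: about -2, D: about -4. Region A is most positive.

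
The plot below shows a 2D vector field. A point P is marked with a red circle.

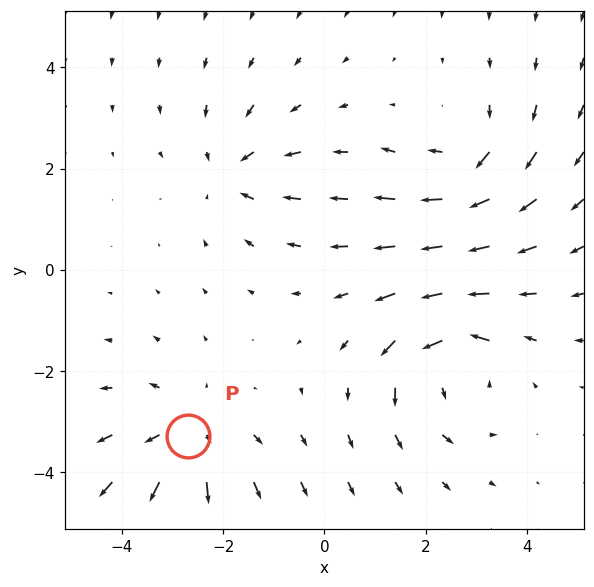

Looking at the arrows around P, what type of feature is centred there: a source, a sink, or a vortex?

source

At P (-2.7, -3.3) the arrows spread outward. Divergence about +3, curl ≈0 — positive divergence with near-zero curl is a source.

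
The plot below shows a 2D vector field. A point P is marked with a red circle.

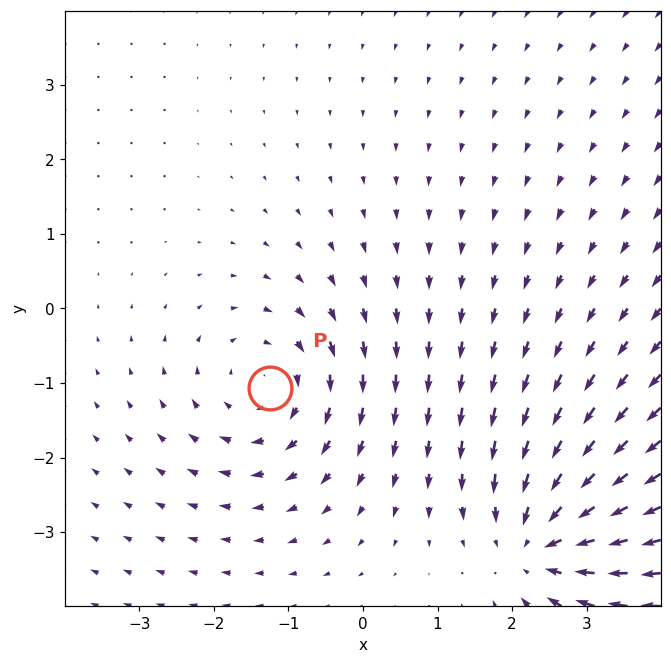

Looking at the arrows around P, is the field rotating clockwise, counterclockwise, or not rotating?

clockwise

Near P at (-1.2, -1.1) the arrows circulate clockwise. The curl (z-component) there is about -4; negative curl means clockwise rotation.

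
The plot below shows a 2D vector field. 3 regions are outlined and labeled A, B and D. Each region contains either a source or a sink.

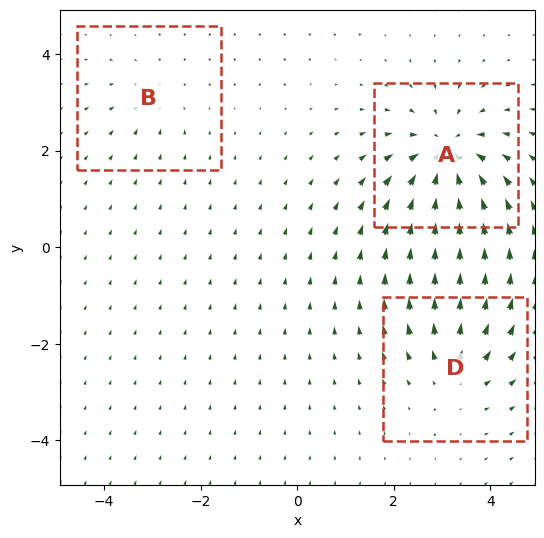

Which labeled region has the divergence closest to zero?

B

Divergence at each region's feature centre — A: about -6, B: about -2, D: about +3. Region B is closest to zero.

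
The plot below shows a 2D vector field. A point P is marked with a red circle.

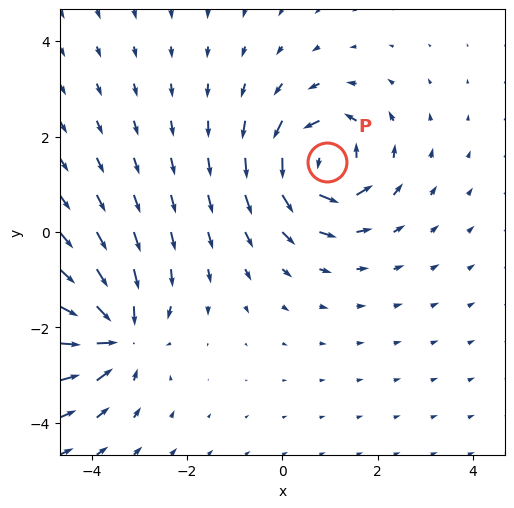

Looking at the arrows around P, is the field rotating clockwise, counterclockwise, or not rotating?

Near P at (0.9, 1.5) the arrows circulate counterclockwise. The curl (z-component) there is about +7; positive curl means counterclockwise rotation.

counterclockwise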